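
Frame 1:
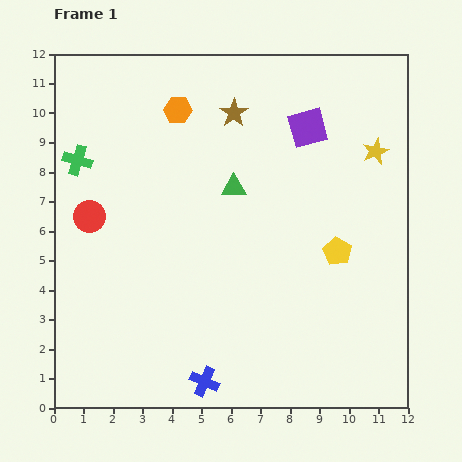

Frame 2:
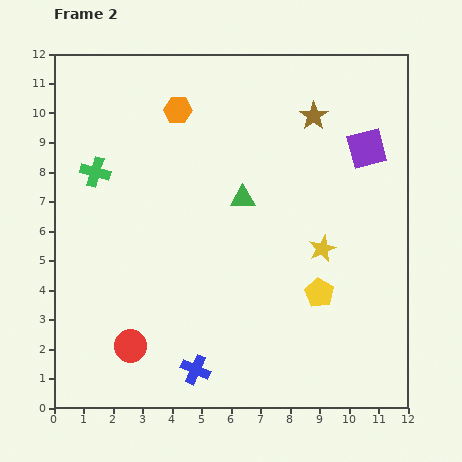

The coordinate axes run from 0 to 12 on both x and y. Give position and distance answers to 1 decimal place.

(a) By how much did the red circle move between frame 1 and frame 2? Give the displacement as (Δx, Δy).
(1.4, -4.4)

The red circle was at (1.2, 6.5) in frame 1 and (2.6, 2.1) in frame 2.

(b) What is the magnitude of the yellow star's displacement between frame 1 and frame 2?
3.8

The yellow star moved from (10.9, 8.7) to (9.1, 5.4), a distance of √(1.8² + 3.3²) ≈ 3.8.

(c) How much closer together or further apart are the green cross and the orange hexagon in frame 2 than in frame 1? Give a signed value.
-0.3

Distance in frame 1: 3.8. Distance in frame 2: 3.5.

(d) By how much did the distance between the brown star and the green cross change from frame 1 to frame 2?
+2.1

Distance in frame 1: 5.5. Distance in frame 2: 7.6.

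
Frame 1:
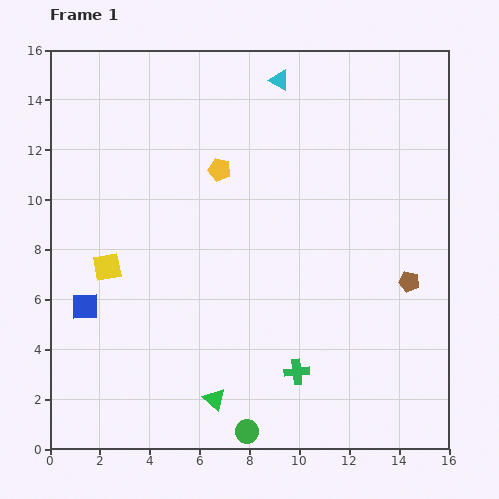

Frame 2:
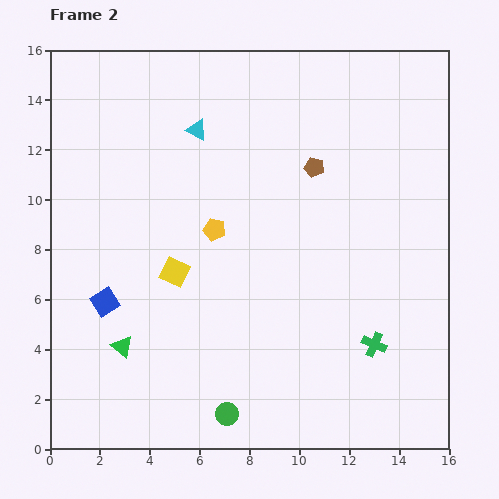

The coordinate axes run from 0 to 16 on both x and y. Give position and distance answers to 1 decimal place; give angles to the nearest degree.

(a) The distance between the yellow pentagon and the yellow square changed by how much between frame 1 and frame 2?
-3.7

Distance in frame 1: 6.0. Distance in frame 2: 2.3.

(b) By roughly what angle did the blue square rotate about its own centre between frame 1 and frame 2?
29° counter-clockwise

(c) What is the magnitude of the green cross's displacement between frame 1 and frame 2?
3.3

The green cross moved from (9.9, 3.1) to (13.0, 4.2), a distance of √(3.1² + 1.1²) ≈ 3.3.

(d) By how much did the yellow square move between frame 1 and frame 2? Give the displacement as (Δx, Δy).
(2.7, -0.2)

The yellow square was at (2.3, 7.3) in frame 1 and (5.0, 7.1) in frame 2.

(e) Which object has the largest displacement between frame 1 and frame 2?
the brown pentagon

(moved 6.0; next 4.3)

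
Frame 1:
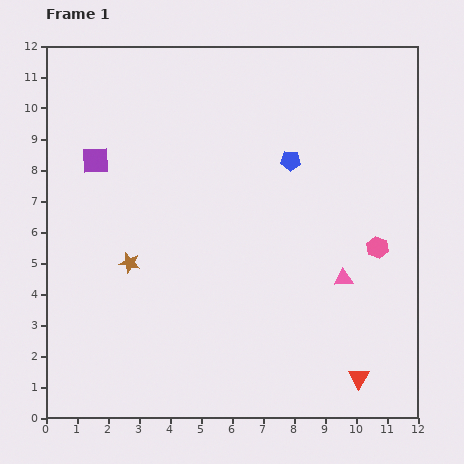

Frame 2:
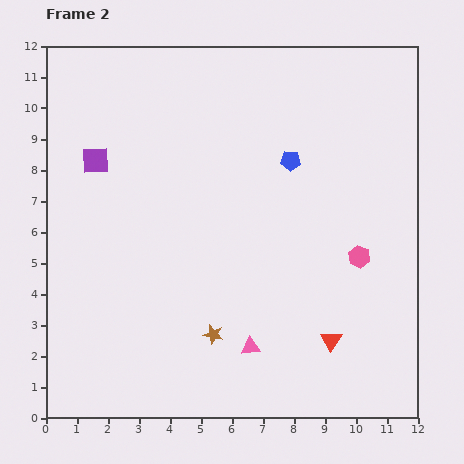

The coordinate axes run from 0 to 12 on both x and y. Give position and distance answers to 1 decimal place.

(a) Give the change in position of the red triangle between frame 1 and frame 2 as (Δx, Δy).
(-0.9, 1.2)

The red triangle was at (10.1, 1.3) in frame 1 and (9.2, 2.5) in frame 2.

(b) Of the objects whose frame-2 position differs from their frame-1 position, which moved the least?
the pink hexagon

(moved 0.7)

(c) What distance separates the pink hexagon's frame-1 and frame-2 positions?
0.7

The pink hexagon moved from (10.7, 5.5) to (10.1, 5.2), a distance of √(0.6² + 0.3²) ≈ 0.7.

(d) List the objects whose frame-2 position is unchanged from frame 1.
the purple square, the blue pentagon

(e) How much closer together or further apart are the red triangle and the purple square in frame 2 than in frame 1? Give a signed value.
-1.4

Distance in frame 1: 11.0. Distance in frame 2: 9.6.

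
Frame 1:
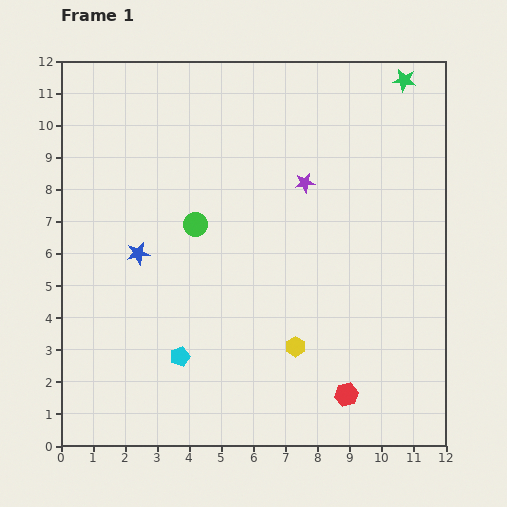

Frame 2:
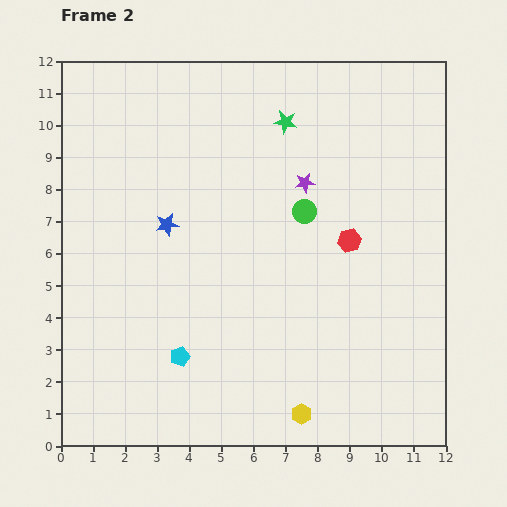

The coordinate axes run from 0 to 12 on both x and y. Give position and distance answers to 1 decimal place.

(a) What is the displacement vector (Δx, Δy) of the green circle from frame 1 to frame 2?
(3.4, 0.4)

The green circle was at (4.2, 6.9) in frame 1 and (7.6, 7.3) in frame 2.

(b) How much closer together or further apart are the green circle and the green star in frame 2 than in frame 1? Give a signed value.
-5.0

Distance in frame 1: 7.9. Distance in frame 2: 2.9.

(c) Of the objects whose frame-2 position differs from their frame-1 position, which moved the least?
the blue star

(moved 1.3)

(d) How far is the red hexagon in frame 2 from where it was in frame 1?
4.8

The red hexagon moved from (8.9, 1.6) to (9.0, 6.4), a distance of √(0.1² + 4.8²) ≈ 4.8.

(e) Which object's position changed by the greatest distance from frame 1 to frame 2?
the red hexagon

(moved 4.8; next 3.9)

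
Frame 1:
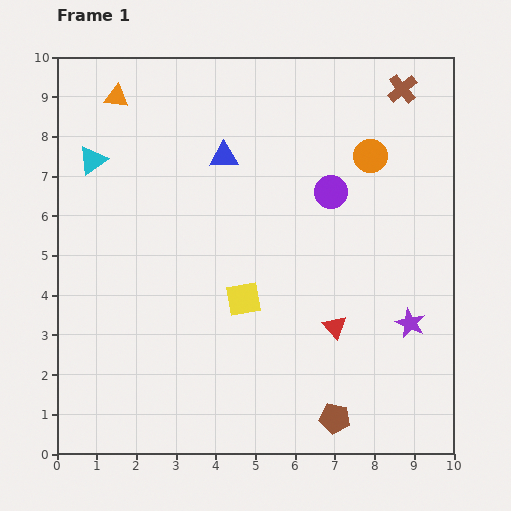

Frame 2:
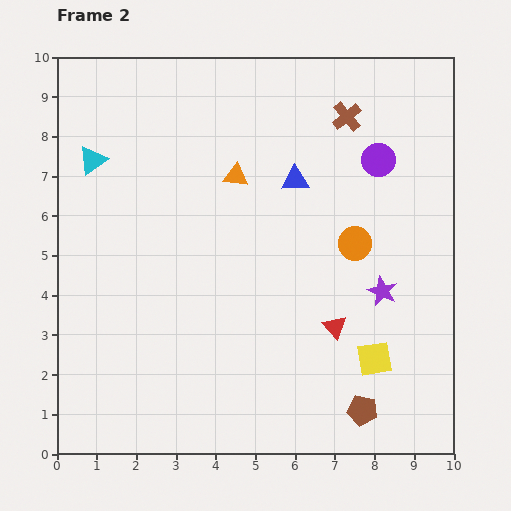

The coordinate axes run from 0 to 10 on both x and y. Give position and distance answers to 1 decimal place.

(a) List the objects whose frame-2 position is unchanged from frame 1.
the red triangle, the cyan triangle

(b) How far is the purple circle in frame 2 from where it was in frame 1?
1.4

The purple circle moved from (6.9, 6.6) to (8.1, 7.4), a distance of √(1.2² + 0.8²) ≈ 1.4.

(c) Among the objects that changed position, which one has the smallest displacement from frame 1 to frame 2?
the brown pentagon

(moved 0.7)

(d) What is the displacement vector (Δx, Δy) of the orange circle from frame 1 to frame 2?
(-0.4, -2.2)

The orange circle was at (7.9, 7.5) in frame 1 and (7.5, 5.3) in frame 2.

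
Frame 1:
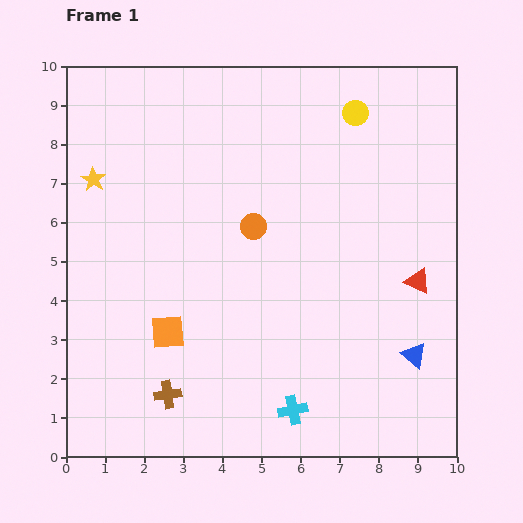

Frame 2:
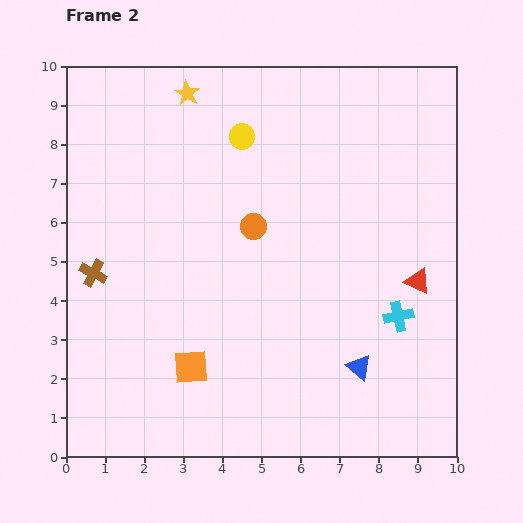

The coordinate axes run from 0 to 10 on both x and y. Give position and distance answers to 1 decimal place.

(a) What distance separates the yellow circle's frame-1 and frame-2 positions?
3.0

The yellow circle moved from (7.4, 8.8) to (4.5, 8.2), a distance of √(2.9² + 0.6²) ≈ 3.0.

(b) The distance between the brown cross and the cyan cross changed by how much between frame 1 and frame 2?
+4.7

Distance in frame 1: 3.2. Distance in frame 2: 7.9.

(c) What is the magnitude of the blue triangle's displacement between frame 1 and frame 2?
1.4

The blue triangle moved from (8.9, 2.6) to (7.5, 2.3), a distance of √(1.4² + 0.3²) ≈ 1.4.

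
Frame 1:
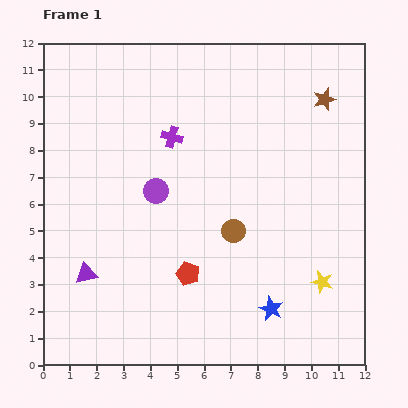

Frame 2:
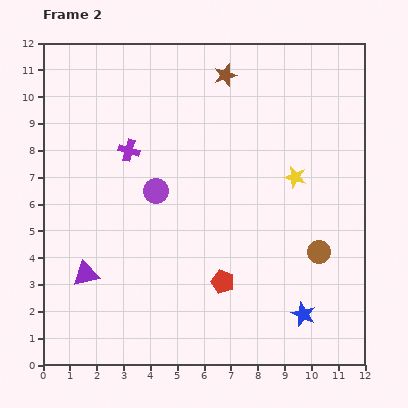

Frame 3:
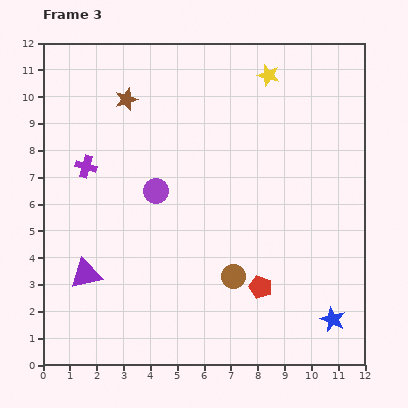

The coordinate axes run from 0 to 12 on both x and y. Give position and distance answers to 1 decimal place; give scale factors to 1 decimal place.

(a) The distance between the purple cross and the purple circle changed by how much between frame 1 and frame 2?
-0.3

Distance in frame 1: 2.1. Distance in frame 2: 1.8.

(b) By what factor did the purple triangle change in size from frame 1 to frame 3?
1.4×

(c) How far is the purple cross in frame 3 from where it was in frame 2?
1.7

The purple cross moved from (3.2, 8.0) to (1.6, 7.4), a distance of √(1.6² + 0.6²) ≈ 1.7.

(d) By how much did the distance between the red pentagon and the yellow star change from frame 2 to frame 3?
+3.2

Distance in frame 2: 4.7. Distance in frame 3: 7.9.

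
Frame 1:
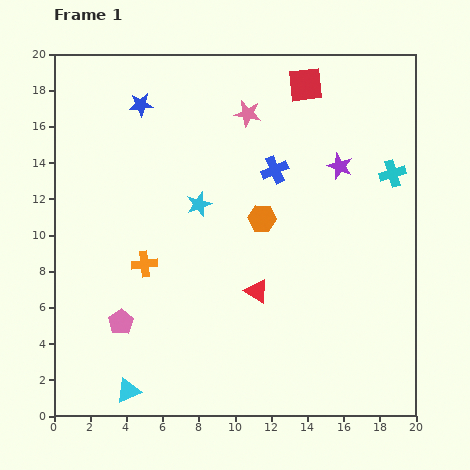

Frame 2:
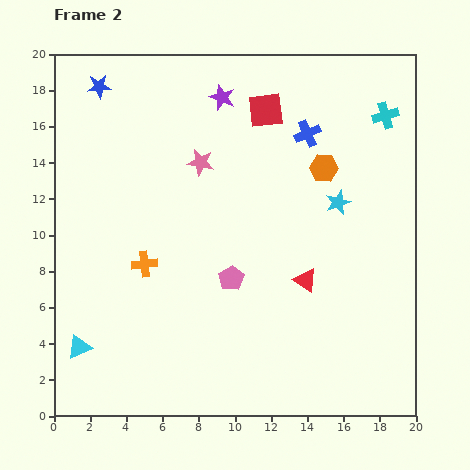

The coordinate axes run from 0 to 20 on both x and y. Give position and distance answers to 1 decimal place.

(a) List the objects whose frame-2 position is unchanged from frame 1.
the orange cross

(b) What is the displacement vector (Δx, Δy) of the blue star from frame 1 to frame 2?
(-2.3, 1.0)

The blue star was at (4.8, 17.2) in frame 1 and (2.5, 18.2) in frame 2.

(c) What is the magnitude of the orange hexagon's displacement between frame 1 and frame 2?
4.4

The orange hexagon moved from (11.5, 10.9) to (14.9, 13.7), a distance of √(3.4² + 2.8²) ≈ 4.4.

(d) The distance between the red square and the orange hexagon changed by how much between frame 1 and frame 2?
-3.3

Distance in frame 1: 7.8. Distance in frame 2: 4.5.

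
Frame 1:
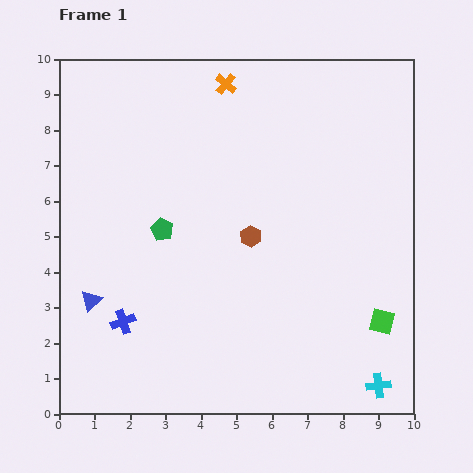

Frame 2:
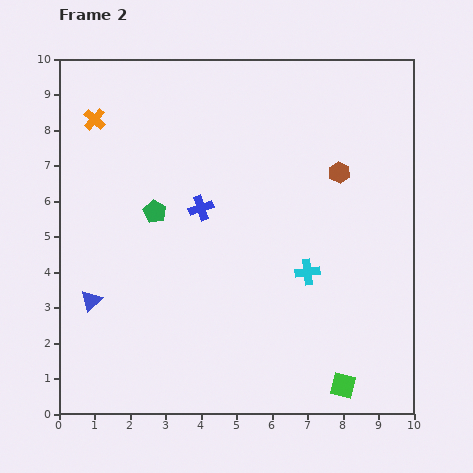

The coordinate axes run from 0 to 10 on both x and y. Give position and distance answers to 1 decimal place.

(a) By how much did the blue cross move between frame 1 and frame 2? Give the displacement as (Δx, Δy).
(2.2, 3.2)

The blue cross was at (1.8, 2.6) in frame 1 and (4.0, 5.8) in frame 2.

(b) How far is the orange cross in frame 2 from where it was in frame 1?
3.8

The orange cross moved from (4.7, 9.3) to (1.0, 8.3), a distance of √(3.7² + 1.0²) ≈ 3.8.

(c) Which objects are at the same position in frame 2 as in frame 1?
the blue triangle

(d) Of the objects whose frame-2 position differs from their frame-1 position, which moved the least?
the green pentagon

(moved 0.5)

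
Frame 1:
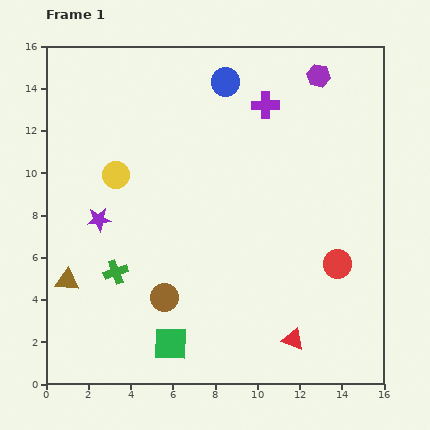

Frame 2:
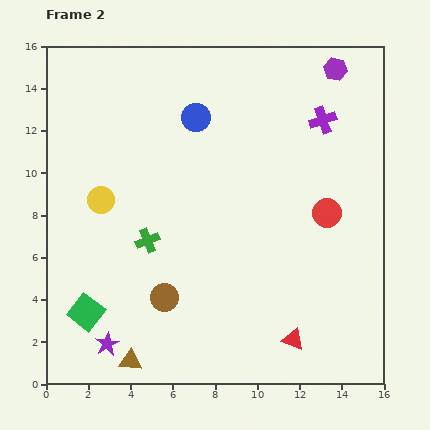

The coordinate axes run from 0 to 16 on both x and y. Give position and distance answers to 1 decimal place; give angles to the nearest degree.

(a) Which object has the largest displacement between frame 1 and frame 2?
the purple star

(moved 5.9; next 4.8)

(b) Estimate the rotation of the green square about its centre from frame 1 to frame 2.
36° clockwise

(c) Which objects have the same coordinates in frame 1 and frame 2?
the brown circle, the red triangle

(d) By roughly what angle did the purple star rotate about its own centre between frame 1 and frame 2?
23° counter-clockwise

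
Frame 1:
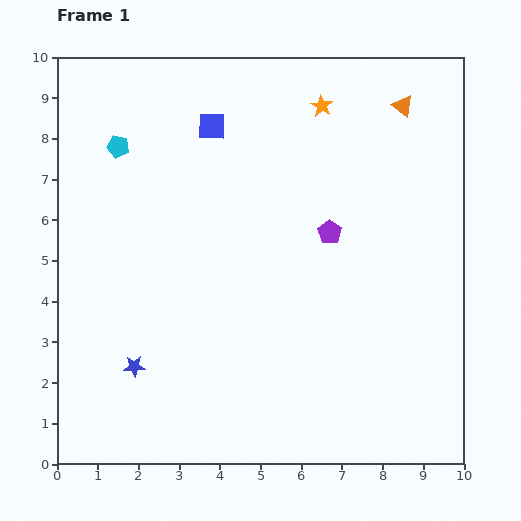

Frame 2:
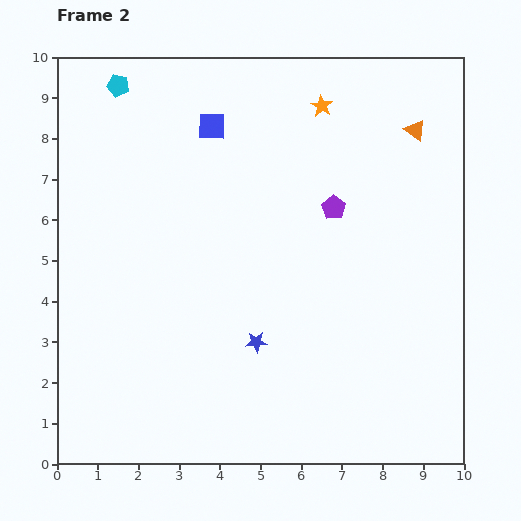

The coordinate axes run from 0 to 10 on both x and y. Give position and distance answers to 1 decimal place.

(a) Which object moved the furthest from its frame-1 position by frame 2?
the blue star

(moved 3.1; next 1.5)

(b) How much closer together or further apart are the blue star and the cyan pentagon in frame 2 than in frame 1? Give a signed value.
+1.8

Distance in frame 1: 5.4. Distance in frame 2: 7.2.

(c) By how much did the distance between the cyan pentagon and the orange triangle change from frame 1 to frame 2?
+0.3

Distance in frame 1: 7.1. Distance in frame 2: 7.4.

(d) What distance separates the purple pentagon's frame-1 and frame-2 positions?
0.6

The purple pentagon moved from (6.7, 5.7) to (6.8, 6.3), a distance of √(0.1² + 0.6²) ≈ 0.6.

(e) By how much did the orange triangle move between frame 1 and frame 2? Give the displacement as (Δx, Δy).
(0.3, -0.6)

The orange triangle was at (8.5, 8.8) in frame 1 and (8.8, 8.2) in frame 2.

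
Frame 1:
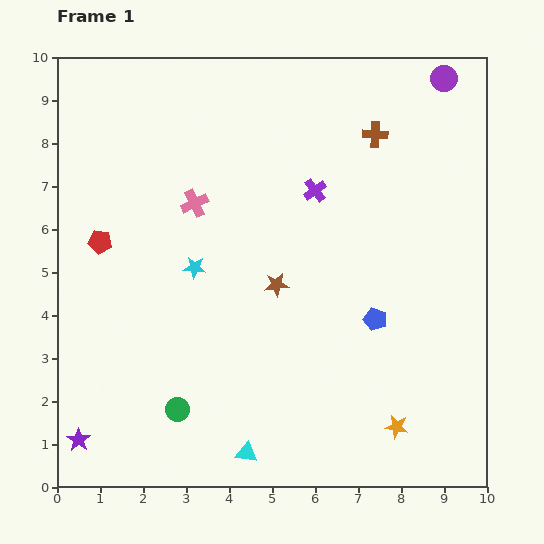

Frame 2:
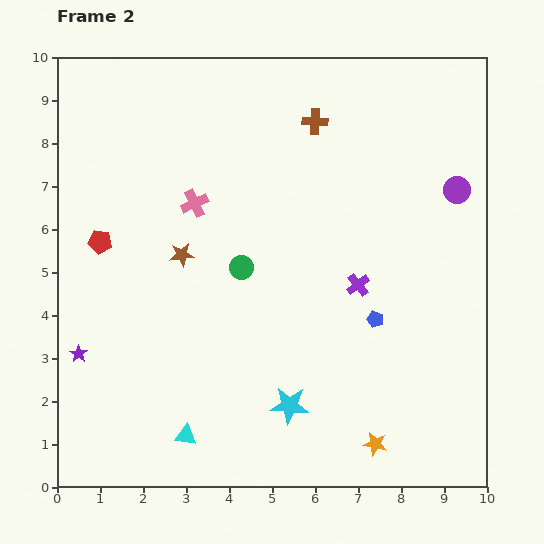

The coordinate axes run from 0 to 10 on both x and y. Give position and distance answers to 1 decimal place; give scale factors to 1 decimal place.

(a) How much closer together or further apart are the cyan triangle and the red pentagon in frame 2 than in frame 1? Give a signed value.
-1.1

Distance in frame 1: 6.0. Distance in frame 2: 4.9.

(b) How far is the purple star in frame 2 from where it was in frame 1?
2.0

The purple star moved from (0.5, 1.1) to (0.5, 3.1), a distance of √(0.0² + 2.0²) ≈ 2.0.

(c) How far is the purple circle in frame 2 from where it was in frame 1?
2.6

The purple circle moved from (9.0, 9.5) to (9.3, 6.9), a distance of √(0.3² + 2.6²) ≈ 2.6.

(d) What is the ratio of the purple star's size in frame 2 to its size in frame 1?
0.7×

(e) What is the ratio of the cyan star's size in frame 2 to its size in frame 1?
1.7×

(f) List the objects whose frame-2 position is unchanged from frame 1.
the blue pentagon, the pink cross, the red pentagon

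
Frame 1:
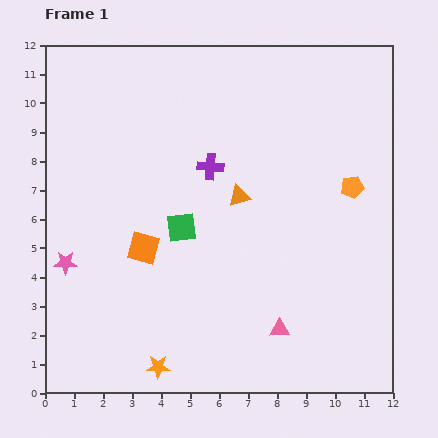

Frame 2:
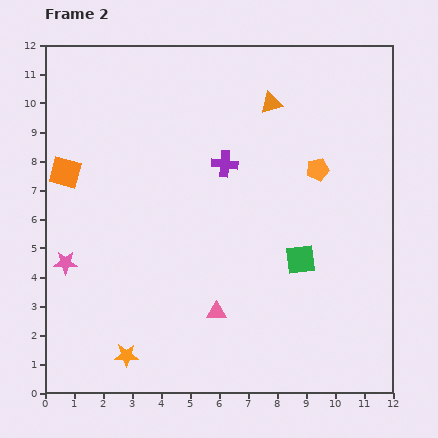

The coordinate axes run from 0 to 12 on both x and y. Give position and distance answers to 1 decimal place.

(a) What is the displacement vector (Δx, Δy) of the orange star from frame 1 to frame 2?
(-1.1, 0.4)

The orange star was at (3.9, 0.9) in frame 1 and (2.8, 1.3) in frame 2.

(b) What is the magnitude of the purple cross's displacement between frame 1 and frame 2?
0.5

The purple cross moved from (5.7, 7.8) to (6.2, 7.9), a distance of √(0.5² + 0.1²) ≈ 0.5.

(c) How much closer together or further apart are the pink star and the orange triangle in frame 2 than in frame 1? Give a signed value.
+2.6

Distance in frame 1: 6.4. Distance in frame 2: 9.0.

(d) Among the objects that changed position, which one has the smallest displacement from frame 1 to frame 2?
the purple cross

(moved 0.5)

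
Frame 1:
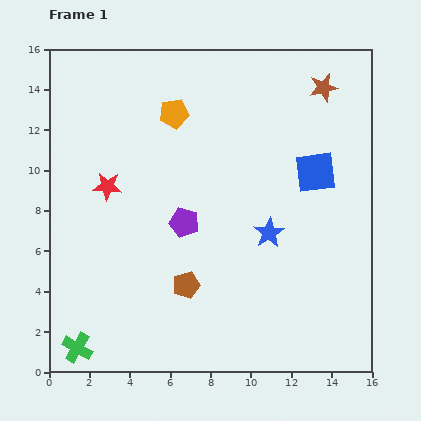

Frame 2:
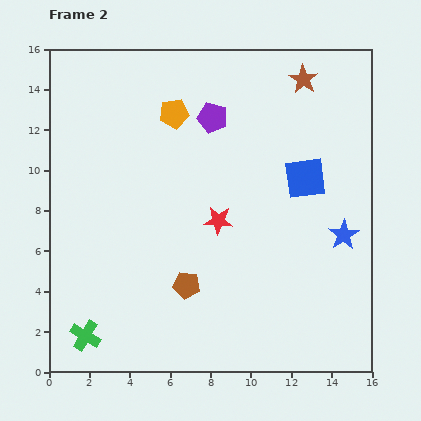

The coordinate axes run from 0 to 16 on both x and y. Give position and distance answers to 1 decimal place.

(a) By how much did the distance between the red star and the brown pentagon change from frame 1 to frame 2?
-2.7

Distance in frame 1: 6.3. Distance in frame 2: 3.6.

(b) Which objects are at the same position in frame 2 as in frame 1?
the brown pentagon, the orange pentagon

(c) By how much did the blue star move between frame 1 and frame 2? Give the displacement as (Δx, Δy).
(3.7, -0.1)

The blue star was at (10.9, 6.9) in frame 1 and (14.6, 6.8) in frame 2.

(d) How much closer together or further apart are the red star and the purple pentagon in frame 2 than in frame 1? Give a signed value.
+0.9

Distance in frame 1: 4.2. Distance in frame 2: 5.1.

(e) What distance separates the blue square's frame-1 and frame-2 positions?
0.6

The blue square moved from (13.2, 9.9) to (12.7, 9.6), a distance of √(0.5² + 0.3²) ≈ 0.6.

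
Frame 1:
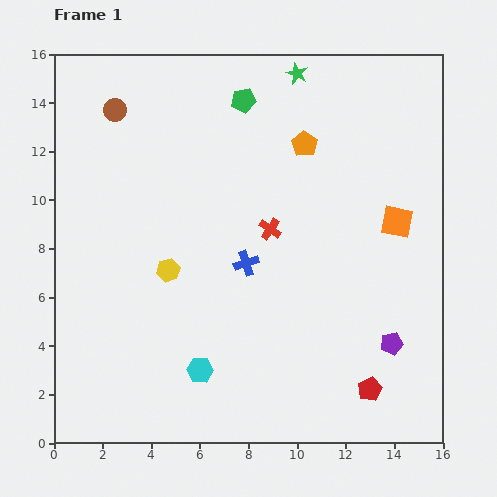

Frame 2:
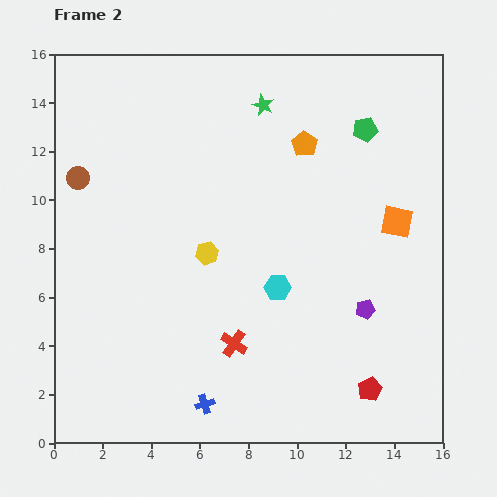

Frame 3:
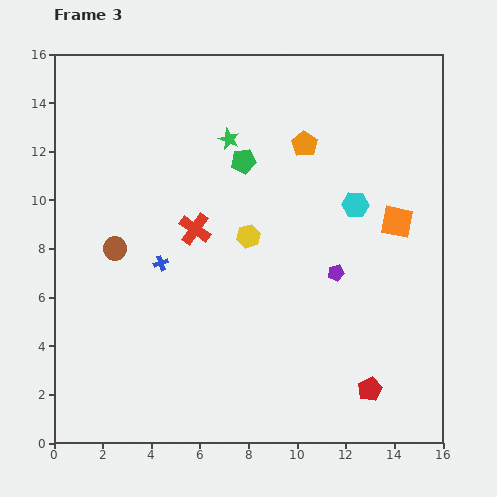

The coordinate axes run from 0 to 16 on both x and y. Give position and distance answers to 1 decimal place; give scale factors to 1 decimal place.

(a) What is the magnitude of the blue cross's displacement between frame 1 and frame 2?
6.0

The blue cross moved from (7.9, 7.4) to (6.2, 1.6), a distance of √(1.7² + 5.8²) ≈ 6.0.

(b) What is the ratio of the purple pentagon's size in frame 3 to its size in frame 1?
0.7×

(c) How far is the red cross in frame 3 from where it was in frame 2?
5.0

The red cross moved from (7.4, 4.1) to (5.8, 8.8), a distance of √(1.6² + 4.7²) ≈ 5.0.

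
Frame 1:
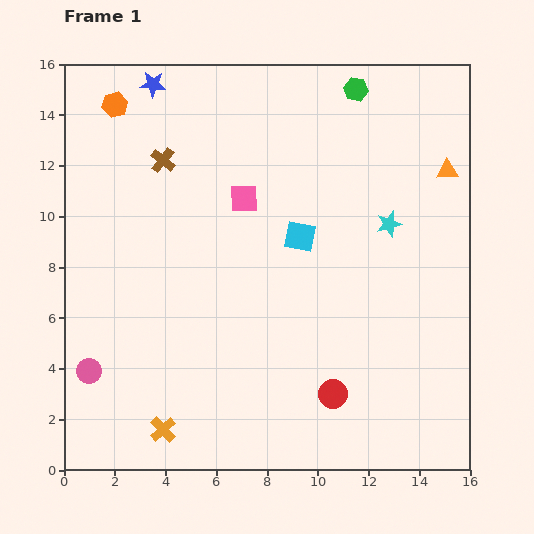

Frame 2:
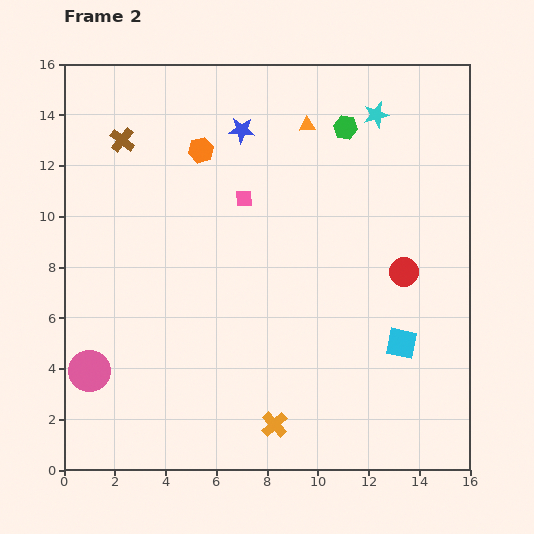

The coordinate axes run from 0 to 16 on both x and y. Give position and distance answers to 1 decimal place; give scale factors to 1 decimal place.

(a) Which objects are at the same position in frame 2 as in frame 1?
the pink circle, the pink square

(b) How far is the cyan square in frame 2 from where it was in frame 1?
5.8

The cyan square moved from (9.3, 9.2) to (13.3, 5.0), a distance of √(4.0² + 4.2²) ≈ 5.8.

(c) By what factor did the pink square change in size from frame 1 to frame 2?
0.6×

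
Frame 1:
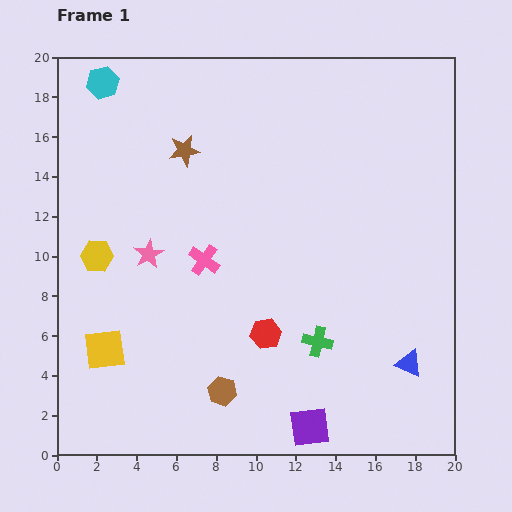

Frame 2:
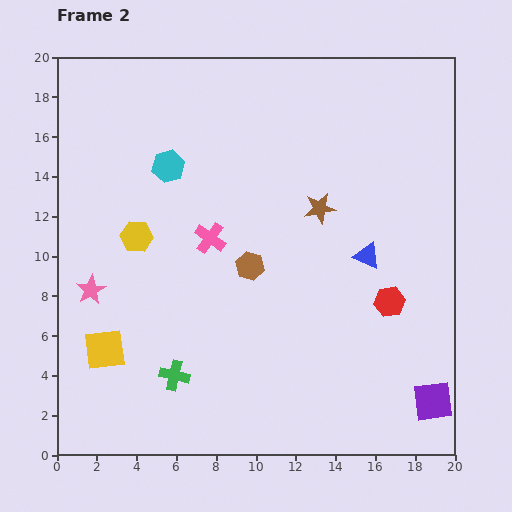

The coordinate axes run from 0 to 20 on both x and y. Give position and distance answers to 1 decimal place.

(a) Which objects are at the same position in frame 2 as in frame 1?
the yellow square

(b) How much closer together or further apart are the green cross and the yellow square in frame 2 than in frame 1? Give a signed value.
-7.0

Distance in frame 1: 10.7. Distance in frame 2: 3.7.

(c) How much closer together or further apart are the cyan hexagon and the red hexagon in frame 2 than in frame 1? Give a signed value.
-2.0

Distance in frame 1: 15.0. Distance in frame 2: 13.0.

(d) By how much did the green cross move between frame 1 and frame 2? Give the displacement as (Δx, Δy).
(-7.2, -1.7)

The green cross was at (13.1, 5.7) in frame 1 and (5.9, 4.0) in frame 2.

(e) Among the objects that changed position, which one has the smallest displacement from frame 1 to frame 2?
the pink cross

(moved 1.1)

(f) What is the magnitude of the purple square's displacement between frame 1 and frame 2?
6.3

The purple square moved from (12.7, 1.4) to (18.9, 2.7), a distance of √(6.2² + 1.3²) ≈ 6.3.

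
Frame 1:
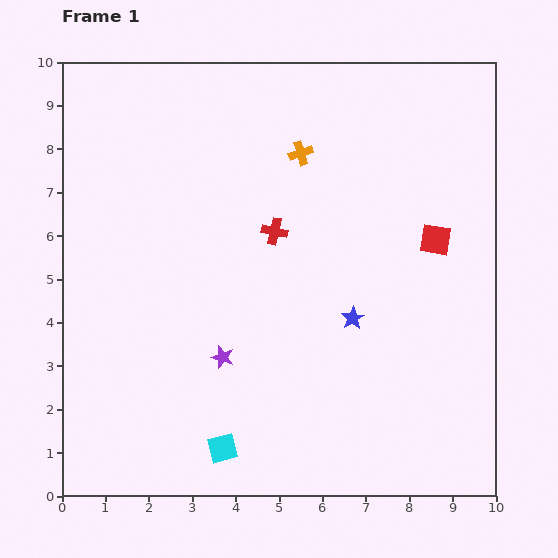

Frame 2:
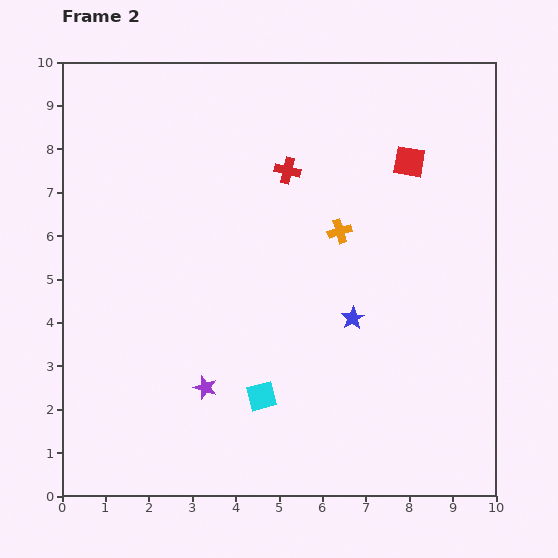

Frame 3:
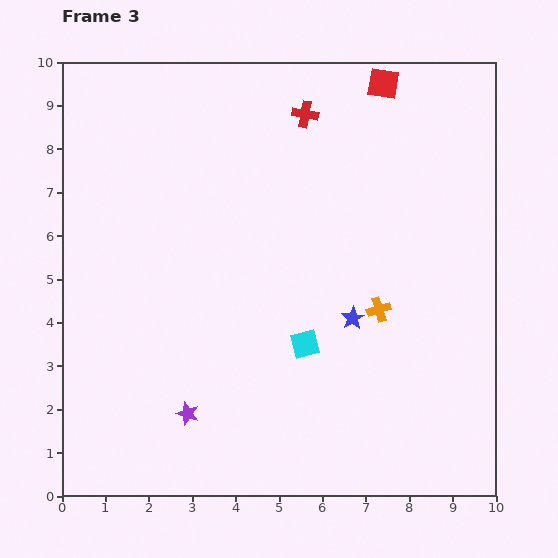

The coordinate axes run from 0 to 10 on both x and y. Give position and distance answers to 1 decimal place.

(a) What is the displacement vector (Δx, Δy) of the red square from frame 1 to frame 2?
(-0.6, 1.8)

The red square was at (8.6, 5.9) in frame 1 and (8.0, 7.7) in frame 2.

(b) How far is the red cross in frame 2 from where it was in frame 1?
1.4

The red cross moved from (4.9, 6.1) to (5.2, 7.5), a distance of √(0.3² + 1.4²) ≈ 1.4.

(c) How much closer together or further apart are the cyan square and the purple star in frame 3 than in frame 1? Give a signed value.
+1.0

Distance in frame 1: 2.1. Distance in frame 3: 3.1.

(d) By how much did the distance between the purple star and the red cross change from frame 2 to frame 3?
+2.1

Distance in frame 2: 5.3. Distance in frame 3: 7.4.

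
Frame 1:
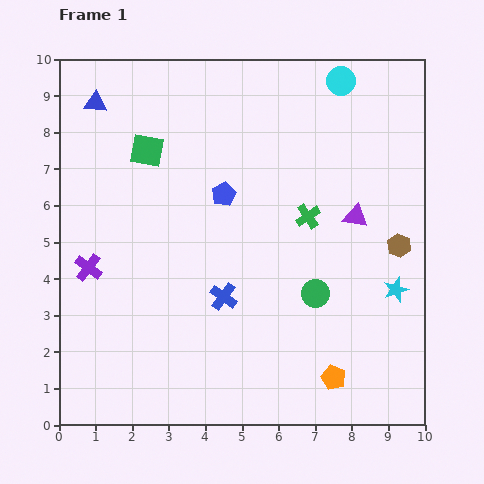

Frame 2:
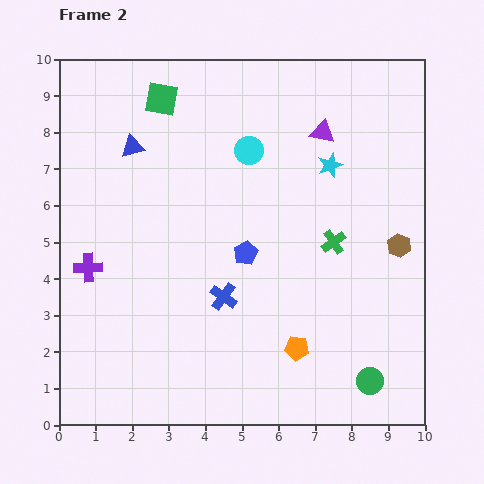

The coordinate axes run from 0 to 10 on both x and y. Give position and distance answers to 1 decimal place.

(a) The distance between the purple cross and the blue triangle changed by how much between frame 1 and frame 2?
-1.0

Distance in frame 1: 4.5. Distance in frame 2: 3.5.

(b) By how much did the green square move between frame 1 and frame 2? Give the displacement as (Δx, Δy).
(0.4, 1.4)

The green square was at (2.4, 7.5) in frame 1 and (2.8, 8.9) in frame 2.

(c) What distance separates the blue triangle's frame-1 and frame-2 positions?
1.6

The blue triangle moved from (1.0, 8.8) to (2.0, 7.6), a distance of √(1.0² + 1.2²) ≈ 1.6.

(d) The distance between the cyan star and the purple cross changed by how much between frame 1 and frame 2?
-1.2

Distance in frame 1: 8.4. Distance in frame 2: 7.2.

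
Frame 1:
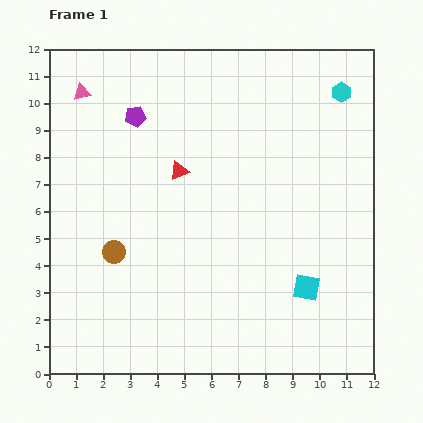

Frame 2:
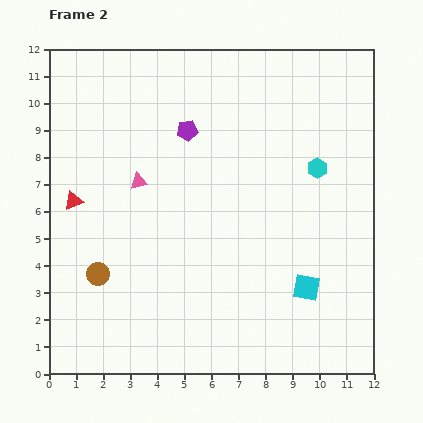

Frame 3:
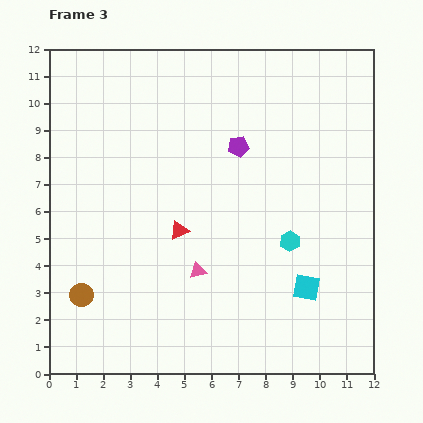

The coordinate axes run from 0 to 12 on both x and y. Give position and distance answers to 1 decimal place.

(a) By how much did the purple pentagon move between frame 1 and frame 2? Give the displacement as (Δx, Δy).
(1.9, -0.5)

The purple pentagon was at (3.2, 9.5) in frame 1 and (5.1, 9.0) in frame 2.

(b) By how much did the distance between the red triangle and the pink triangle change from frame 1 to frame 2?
-2.1

Distance in frame 1: 4.6. Distance in frame 2: 2.5.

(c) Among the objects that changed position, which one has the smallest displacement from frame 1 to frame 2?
the brown circle

(moved 1.0)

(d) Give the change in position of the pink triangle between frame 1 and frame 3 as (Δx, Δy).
(4.3, -6.6)

The pink triangle was at (1.2, 10.4) in frame 1 and (5.5, 3.8) in frame 3.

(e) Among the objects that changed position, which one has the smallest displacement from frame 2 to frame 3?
the brown circle

(moved 1.0)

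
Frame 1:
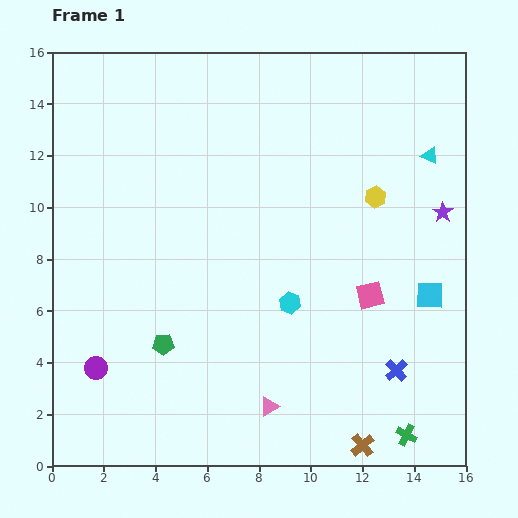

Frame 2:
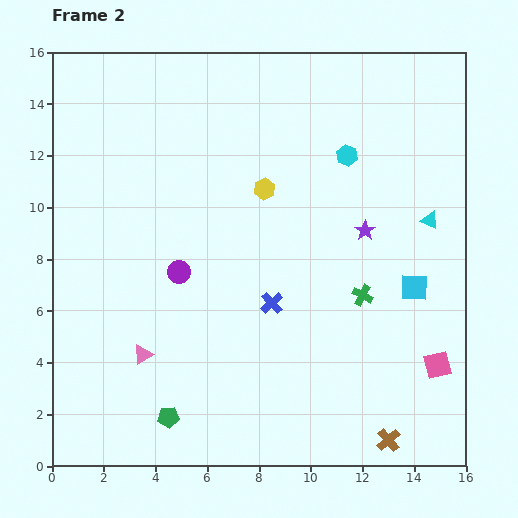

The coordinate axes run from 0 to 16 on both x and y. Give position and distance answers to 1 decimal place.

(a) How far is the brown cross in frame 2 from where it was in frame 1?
1.0

The brown cross moved from (12.0, 0.8) to (13.0, 1.0), a distance of √(1.0² + 0.2²) ≈ 1.0.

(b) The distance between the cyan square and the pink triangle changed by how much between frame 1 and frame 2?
+3.3

Distance in frame 1: 7.5. Distance in frame 2: 10.8.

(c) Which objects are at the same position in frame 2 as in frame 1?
none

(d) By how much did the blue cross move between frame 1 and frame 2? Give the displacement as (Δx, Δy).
(-4.8, 2.6)

The blue cross was at (13.3, 3.7) in frame 1 and (8.5, 6.3) in frame 2.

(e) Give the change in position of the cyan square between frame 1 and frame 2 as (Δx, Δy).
(-0.6, 0.3)

The cyan square was at (14.6, 6.6) in frame 1 and (14.0, 6.9) in frame 2.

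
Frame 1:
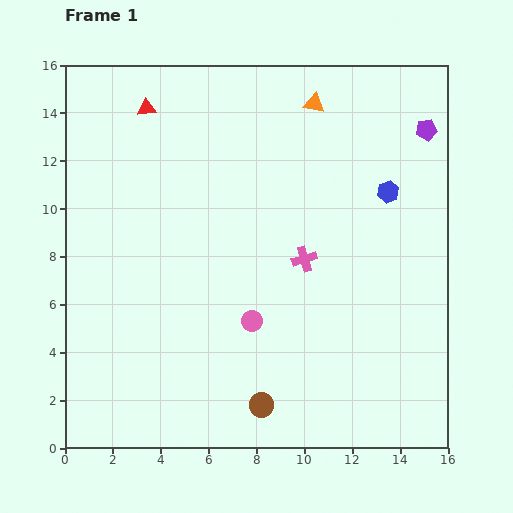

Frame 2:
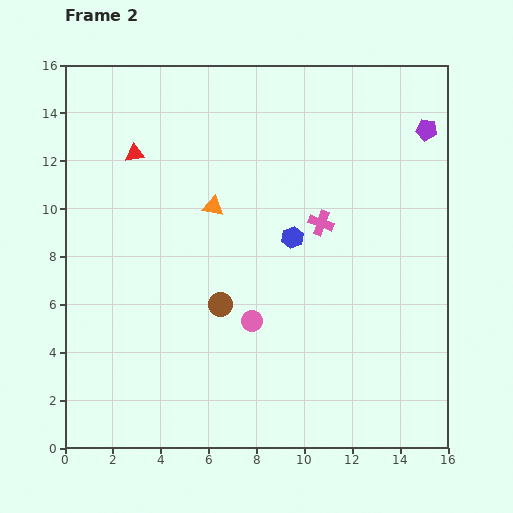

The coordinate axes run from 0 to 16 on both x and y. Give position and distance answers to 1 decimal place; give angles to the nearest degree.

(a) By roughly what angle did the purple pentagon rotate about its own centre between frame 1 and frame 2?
17° clockwise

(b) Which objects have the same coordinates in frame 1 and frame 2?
the pink circle, the purple pentagon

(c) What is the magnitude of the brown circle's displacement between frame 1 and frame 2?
4.5

The brown circle moved from (8.2, 1.8) to (6.5, 6.0), a distance of √(1.7² + 4.2²) ≈ 4.5.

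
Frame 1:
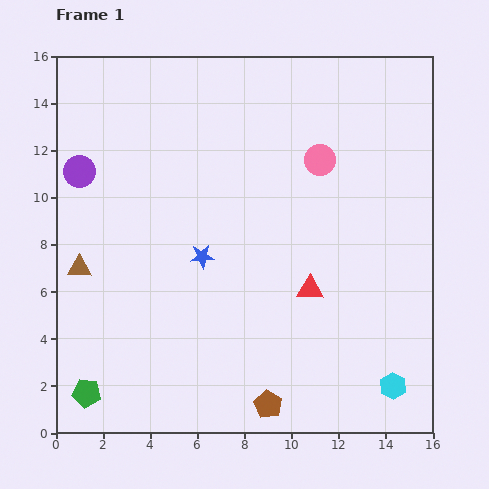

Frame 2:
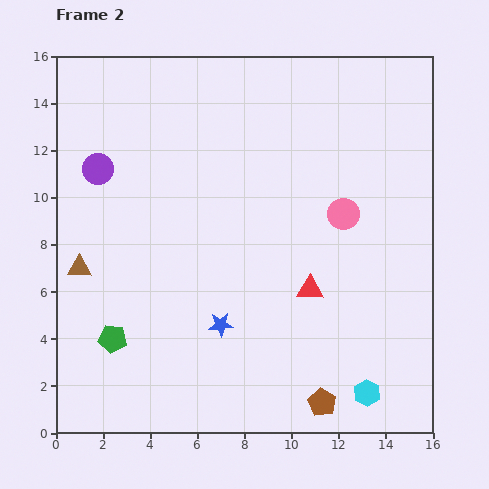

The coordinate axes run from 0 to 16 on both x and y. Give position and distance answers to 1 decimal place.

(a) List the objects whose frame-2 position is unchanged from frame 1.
the brown triangle, the red triangle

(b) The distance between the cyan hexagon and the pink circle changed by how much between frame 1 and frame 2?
-2.4

Distance in frame 1: 10.1. Distance in frame 2: 7.7.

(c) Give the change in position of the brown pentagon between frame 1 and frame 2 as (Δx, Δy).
(2.3, 0.1)

The brown pentagon was at (9.0, 1.2) in frame 1 and (11.3, 1.3) in frame 2.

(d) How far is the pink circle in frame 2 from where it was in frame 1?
2.5

The pink circle moved from (11.2, 11.6) to (12.2, 9.3), a distance of √(1.0² + 2.3²) ≈ 2.5.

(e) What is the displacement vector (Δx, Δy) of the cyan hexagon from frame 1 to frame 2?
(-1.1, -0.3)

The cyan hexagon was at (14.3, 2.0) in frame 1 and (13.2, 1.7) in frame 2.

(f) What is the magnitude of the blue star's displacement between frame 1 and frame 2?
3.0

The blue star moved from (6.2, 7.5) to (7.0, 4.6), a distance of √(0.8² + 2.9²) ≈ 3.0.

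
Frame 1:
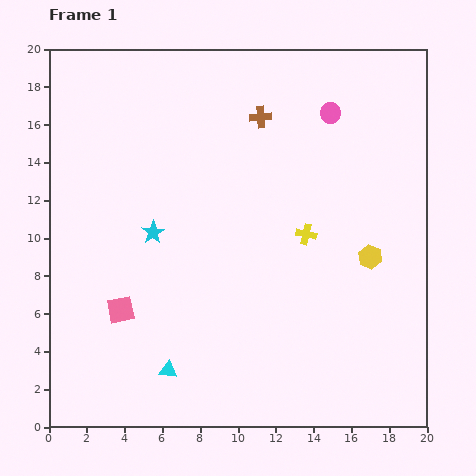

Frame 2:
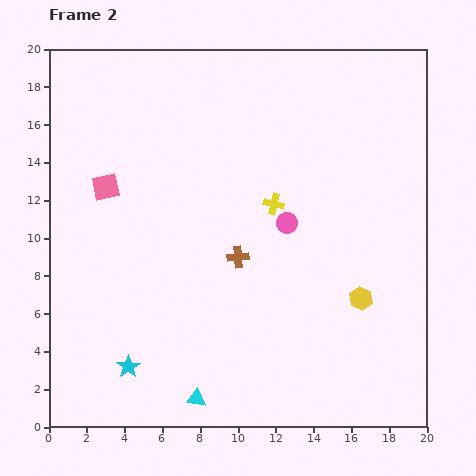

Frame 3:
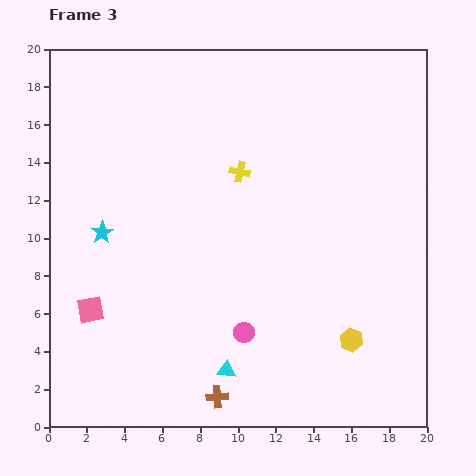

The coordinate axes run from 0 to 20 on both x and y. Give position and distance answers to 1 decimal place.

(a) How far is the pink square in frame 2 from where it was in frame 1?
6.5

The pink square moved from (3.8, 6.2) to (3.0, 12.7), a distance of √(0.8² + 6.5²) ≈ 6.5.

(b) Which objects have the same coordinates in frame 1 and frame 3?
none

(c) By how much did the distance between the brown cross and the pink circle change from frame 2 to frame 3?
+0.5

Distance in frame 2: 3.2. Distance in frame 3: 3.7.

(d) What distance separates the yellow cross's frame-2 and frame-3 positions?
2.5

The yellow cross moved from (11.9, 11.8) to (10.1, 13.5), a distance of √(1.8² + 1.7²) ≈ 2.5.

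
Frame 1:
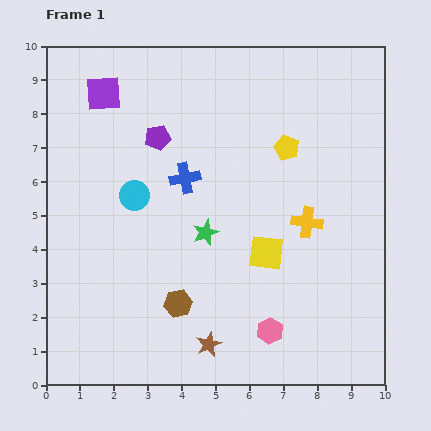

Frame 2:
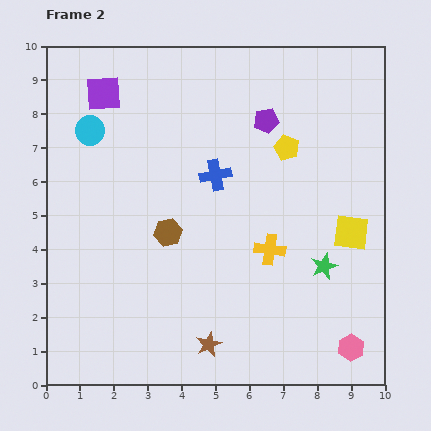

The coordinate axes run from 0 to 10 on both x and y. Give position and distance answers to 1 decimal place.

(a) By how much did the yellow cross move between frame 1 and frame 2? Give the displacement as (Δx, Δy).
(-1.1, -0.8)

The yellow cross was at (7.7, 4.8) in frame 1 and (6.6, 4.0) in frame 2.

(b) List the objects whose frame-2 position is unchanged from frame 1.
the yellow pentagon, the brown star, the purple square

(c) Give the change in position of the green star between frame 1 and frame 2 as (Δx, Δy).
(3.5, -1.0)

The green star was at (4.7, 4.5) in frame 1 and (8.2, 3.5) in frame 2.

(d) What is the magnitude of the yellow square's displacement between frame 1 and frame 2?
2.6

The yellow square moved from (6.5, 3.9) to (9.0, 4.5), a distance of √(2.5² + 0.6²) ≈ 2.6.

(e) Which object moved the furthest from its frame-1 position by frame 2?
the green star

(moved 3.6; next 3.2)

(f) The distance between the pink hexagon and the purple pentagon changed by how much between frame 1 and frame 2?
+0.6

Distance in frame 1: 6.6. Distance in frame 2: 7.2.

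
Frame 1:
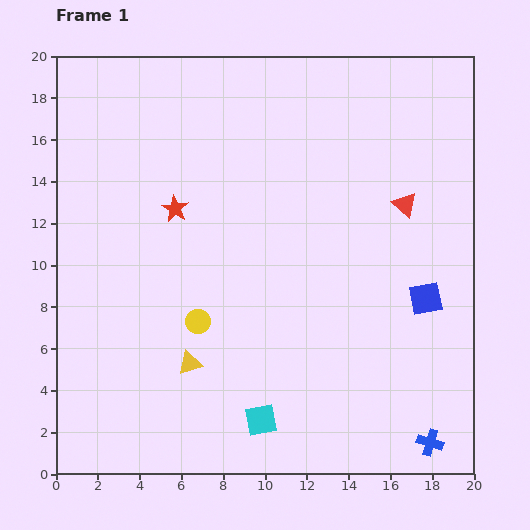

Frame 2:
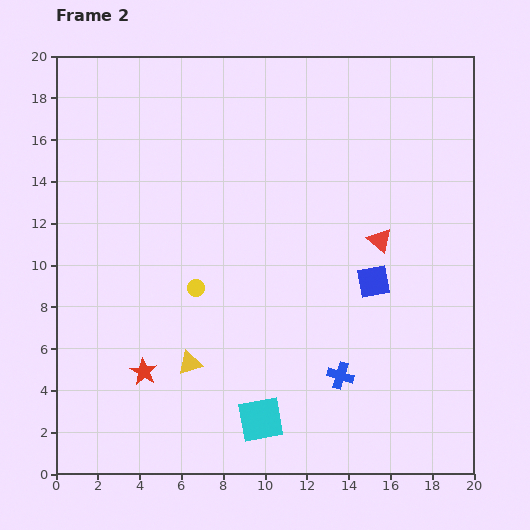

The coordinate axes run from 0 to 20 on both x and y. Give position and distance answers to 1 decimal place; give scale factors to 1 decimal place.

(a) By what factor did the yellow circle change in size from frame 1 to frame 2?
0.7×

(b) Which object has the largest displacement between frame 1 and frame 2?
the red star

(moved 7.9; next 5.4)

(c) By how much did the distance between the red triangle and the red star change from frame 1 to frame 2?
+1.9

Distance in frame 1: 11.0. Distance in frame 2: 12.9.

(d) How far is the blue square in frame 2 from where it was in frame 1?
2.6

The blue square moved from (17.7, 8.4) to (15.2, 9.2), a distance of √(2.5² + 0.8²) ≈ 2.6.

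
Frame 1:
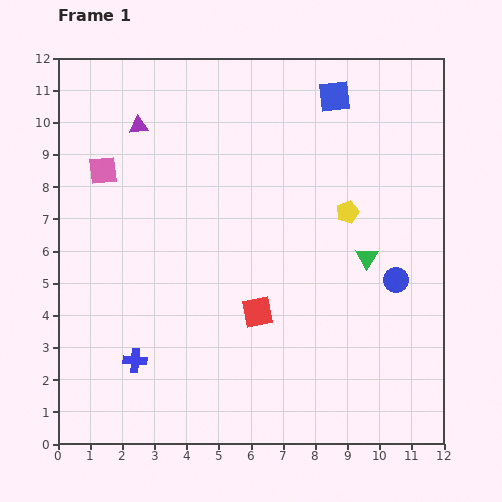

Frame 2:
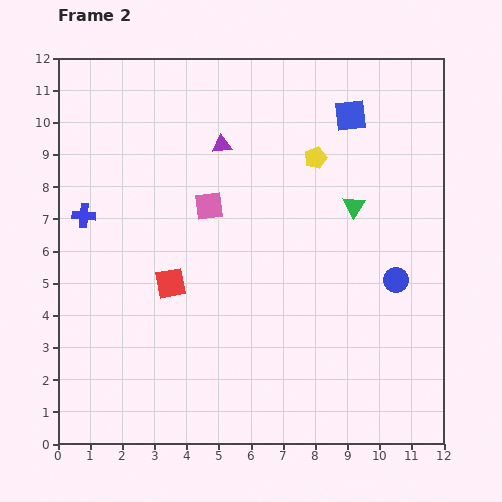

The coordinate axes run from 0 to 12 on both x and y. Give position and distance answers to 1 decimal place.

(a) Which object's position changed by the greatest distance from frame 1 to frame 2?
the blue cross

(moved 4.8; next 3.5)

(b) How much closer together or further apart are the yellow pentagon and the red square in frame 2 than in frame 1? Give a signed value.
+1.8

Distance in frame 1: 4.2. Distance in frame 2: 6.0.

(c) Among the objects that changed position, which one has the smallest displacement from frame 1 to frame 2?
the blue square

(moved 0.8)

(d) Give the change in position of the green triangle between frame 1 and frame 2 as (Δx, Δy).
(-0.4, 1.6)

The green triangle was at (9.6, 5.8) in frame 1 and (9.2, 7.4) in frame 2.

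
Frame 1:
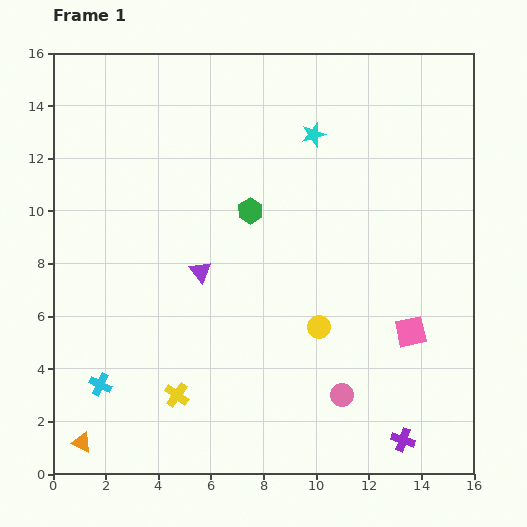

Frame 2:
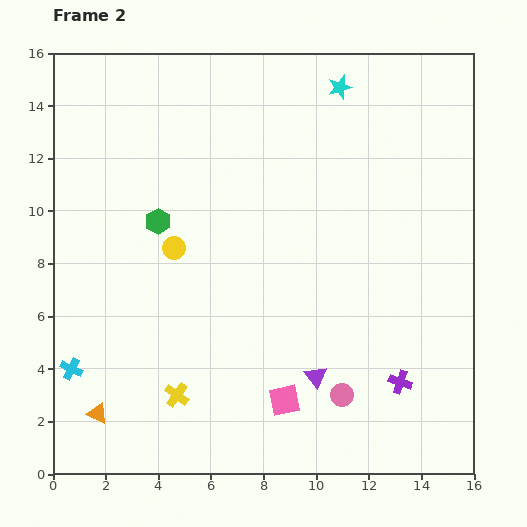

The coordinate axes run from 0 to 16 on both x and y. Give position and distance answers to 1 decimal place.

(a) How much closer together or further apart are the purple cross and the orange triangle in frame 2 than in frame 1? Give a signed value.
-0.6

Distance in frame 1: 12.2. Distance in frame 2: 11.6.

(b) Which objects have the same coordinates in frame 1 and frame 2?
the pink circle, the yellow cross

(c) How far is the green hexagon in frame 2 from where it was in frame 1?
3.5

The green hexagon moved from (7.5, 10.0) to (4.0, 9.6), a distance of √(3.5² + 0.4²) ≈ 3.5.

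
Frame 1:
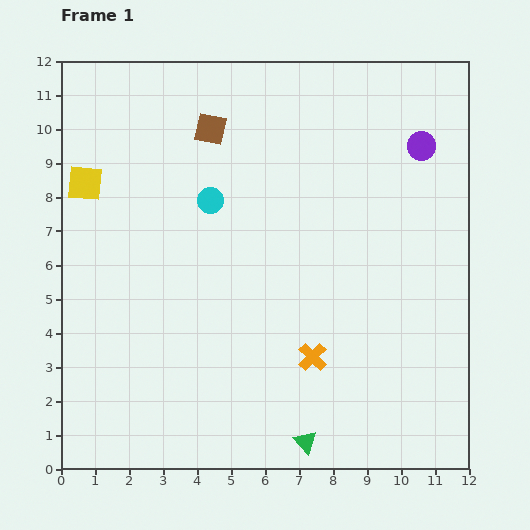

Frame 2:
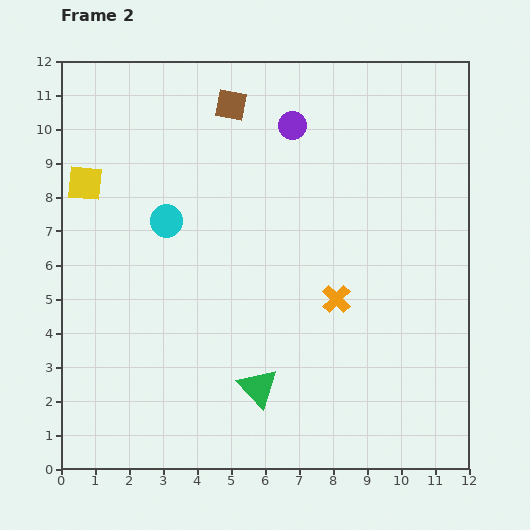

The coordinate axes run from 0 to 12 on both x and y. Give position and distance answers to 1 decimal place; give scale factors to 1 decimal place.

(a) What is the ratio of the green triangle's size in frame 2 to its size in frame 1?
1.7×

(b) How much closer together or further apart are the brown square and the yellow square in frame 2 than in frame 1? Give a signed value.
+0.9

Distance in frame 1: 4.0. Distance in frame 2: 4.9.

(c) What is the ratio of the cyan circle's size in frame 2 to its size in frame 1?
1.3×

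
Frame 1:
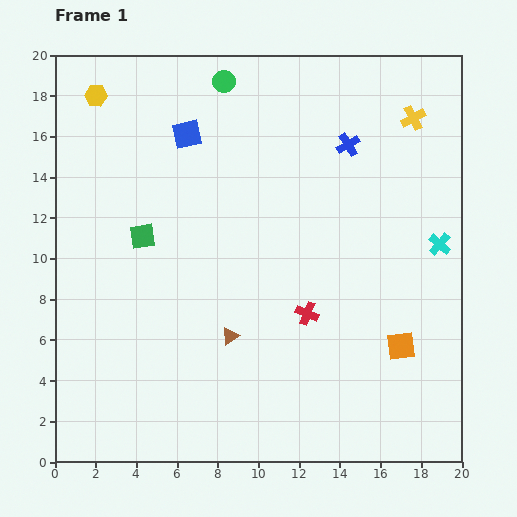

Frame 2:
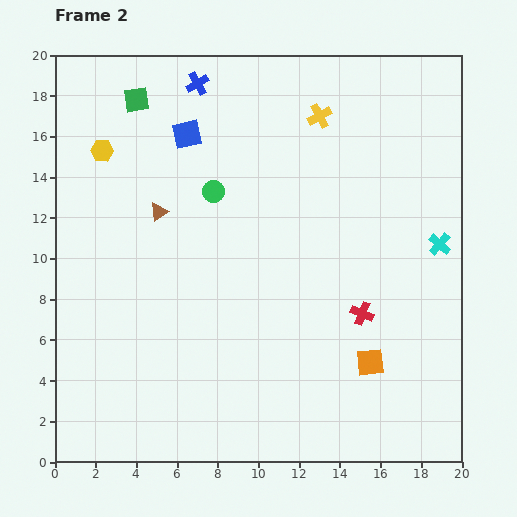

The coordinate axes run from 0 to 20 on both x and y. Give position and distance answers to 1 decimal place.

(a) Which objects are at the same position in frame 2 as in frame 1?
the blue square, the cyan cross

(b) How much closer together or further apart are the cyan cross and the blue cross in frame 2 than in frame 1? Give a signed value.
+7.6

Distance in frame 1: 6.7. Distance in frame 2: 14.3.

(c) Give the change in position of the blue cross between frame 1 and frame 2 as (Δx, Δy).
(-7.4, 3.0)

The blue cross was at (14.4, 15.6) in frame 1 and (7.0, 18.6) in frame 2.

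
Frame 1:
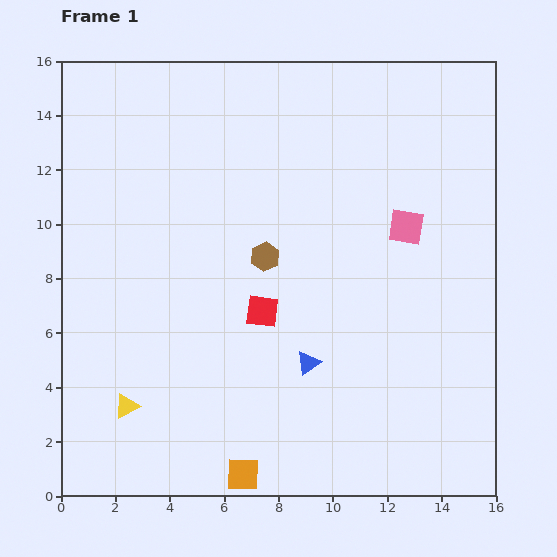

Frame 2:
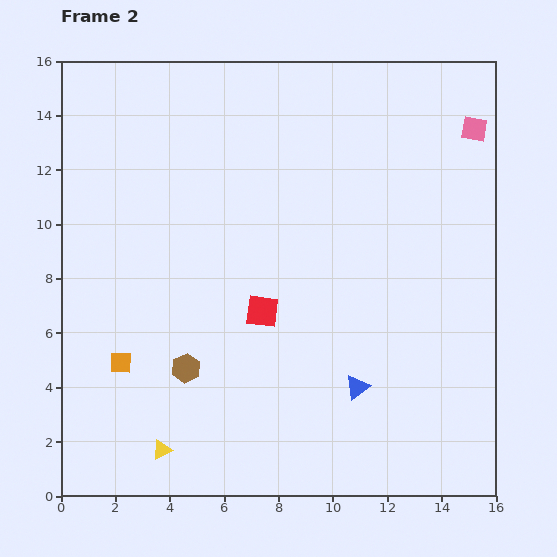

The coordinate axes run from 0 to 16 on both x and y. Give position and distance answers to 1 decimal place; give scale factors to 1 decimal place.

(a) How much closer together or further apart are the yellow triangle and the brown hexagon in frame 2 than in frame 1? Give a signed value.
-4.4

Distance in frame 1: 7.5. Distance in frame 2: 3.1.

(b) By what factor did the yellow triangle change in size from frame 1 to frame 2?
0.8×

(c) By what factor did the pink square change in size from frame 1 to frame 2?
0.7×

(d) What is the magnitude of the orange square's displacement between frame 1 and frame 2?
6.1

The orange square moved from (6.7, 0.8) to (2.2, 4.9), a distance of √(4.5² + 4.1²) ≈ 6.1.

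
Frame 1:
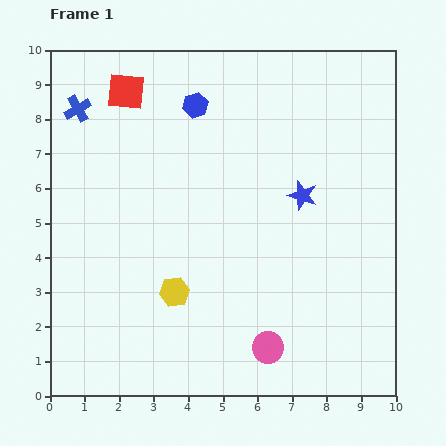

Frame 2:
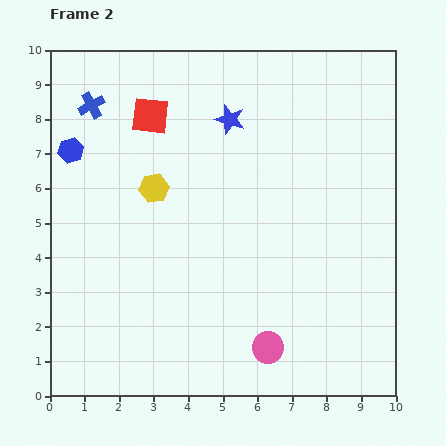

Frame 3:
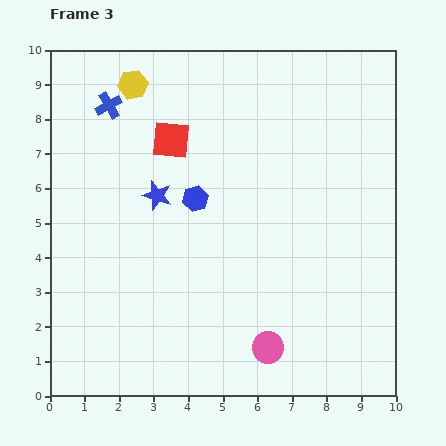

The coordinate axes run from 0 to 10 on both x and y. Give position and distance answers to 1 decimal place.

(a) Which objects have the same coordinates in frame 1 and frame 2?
the pink circle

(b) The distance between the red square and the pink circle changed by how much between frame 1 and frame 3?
-1.9

Distance in frame 1: 8.5. Distance in frame 3: 6.6.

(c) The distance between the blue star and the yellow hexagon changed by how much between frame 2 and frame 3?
+0.3

Distance in frame 2: 3.0. Distance in frame 3: 3.3.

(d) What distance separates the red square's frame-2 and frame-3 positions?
0.9

The red square moved from (2.9, 8.1) to (3.5, 7.4), a distance of √(0.6² + 0.7²) ≈ 0.9.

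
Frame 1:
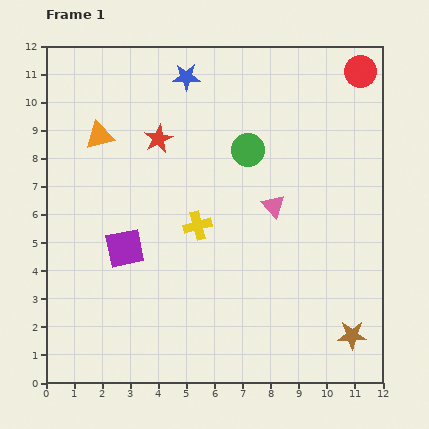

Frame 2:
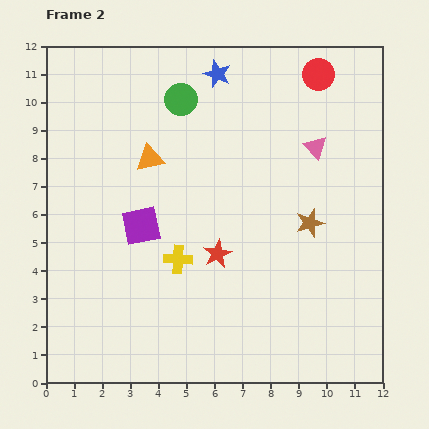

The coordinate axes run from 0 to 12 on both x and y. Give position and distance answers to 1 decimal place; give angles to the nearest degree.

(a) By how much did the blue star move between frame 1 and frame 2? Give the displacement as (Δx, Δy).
(1.1, 0.1)

The blue star was at (5.0, 10.9) in frame 1 and (6.1, 11.0) in frame 2.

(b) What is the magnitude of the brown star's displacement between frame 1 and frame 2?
4.3

The brown star moved from (10.9, 1.7) to (9.4, 5.7), a distance of √(1.5² + 4.0²) ≈ 4.3.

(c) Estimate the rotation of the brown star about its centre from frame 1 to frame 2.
17° counter-clockwise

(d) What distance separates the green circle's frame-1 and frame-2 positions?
3.0

The green circle moved from (7.2, 8.3) to (4.8, 10.1), a distance of √(2.4² + 1.8²) ≈ 3.0.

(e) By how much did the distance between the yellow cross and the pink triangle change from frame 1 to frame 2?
+3.5

Distance in frame 1: 2.8. Distance in frame 2: 6.3.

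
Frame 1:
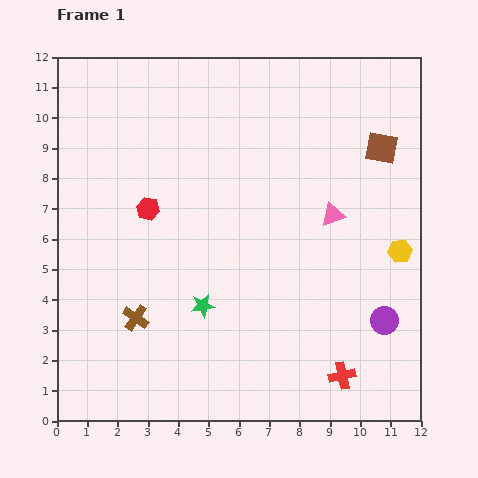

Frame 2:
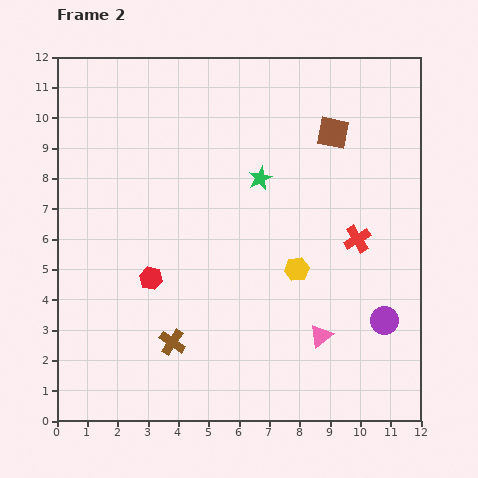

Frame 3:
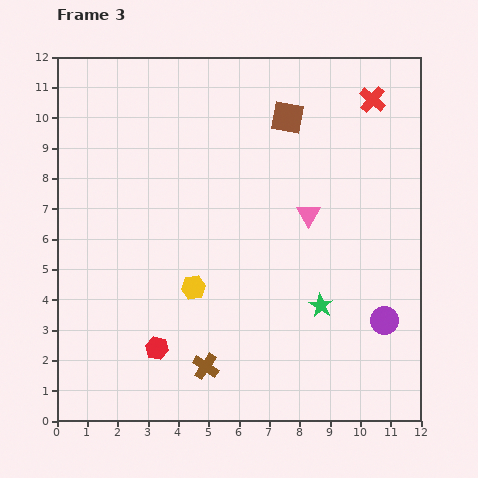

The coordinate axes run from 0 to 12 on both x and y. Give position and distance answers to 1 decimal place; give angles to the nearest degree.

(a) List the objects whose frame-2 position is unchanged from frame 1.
the purple circle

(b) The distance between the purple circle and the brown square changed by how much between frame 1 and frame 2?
+0.7

Distance in frame 1: 5.7. Distance in frame 2: 6.4.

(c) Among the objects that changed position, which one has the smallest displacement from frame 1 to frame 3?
the pink triangle

(moved 0.8)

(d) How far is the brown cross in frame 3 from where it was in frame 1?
2.8

The brown cross moved from (2.6, 3.4) to (4.9, 1.8), a distance of √(2.3² + 1.6²) ≈ 2.8.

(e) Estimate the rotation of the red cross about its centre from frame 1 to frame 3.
38° counter-clockwise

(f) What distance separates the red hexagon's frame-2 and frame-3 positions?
2.3

The red hexagon moved from (3.1, 4.7) to (3.3, 2.4), a distance of √(0.2² + 2.3²) ≈ 2.3.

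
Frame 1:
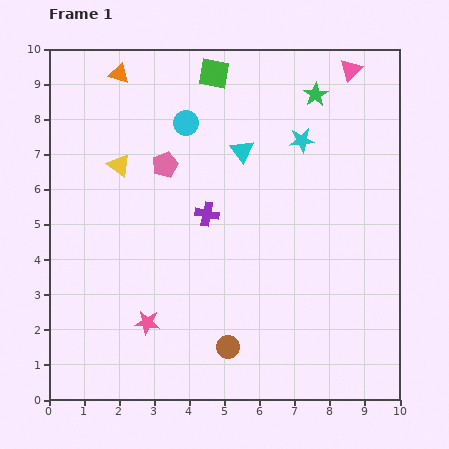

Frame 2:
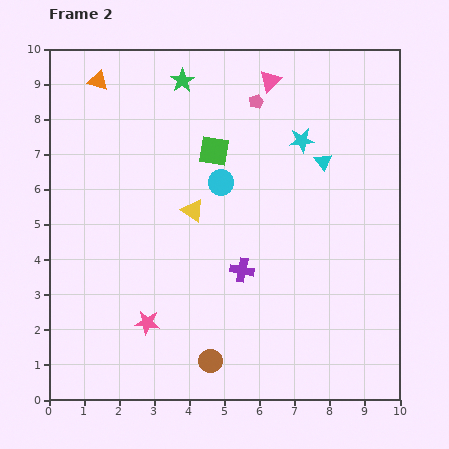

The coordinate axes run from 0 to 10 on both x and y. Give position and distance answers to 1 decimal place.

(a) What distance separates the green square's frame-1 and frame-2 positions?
2.2

The green square moved from (4.7, 9.3) to (4.7, 7.1), a distance of √(0.0² + 2.2²) ≈ 2.2.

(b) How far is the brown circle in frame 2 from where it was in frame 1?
0.6

The brown circle moved from (5.1, 1.5) to (4.6, 1.1), a distance of √(0.5² + 0.4²) ≈ 0.6.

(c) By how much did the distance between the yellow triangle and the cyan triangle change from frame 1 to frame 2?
+0.5

Distance in frame 1: 3.5. Distance in frame 2: 4.0.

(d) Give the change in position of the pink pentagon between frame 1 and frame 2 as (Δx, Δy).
(2.6, 1.8)

The pink pentagon was at (3.3, 6.7) in frame 1 and (5.9, 8.5) in frame 2.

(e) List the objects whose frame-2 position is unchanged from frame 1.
the cyan star, the pink star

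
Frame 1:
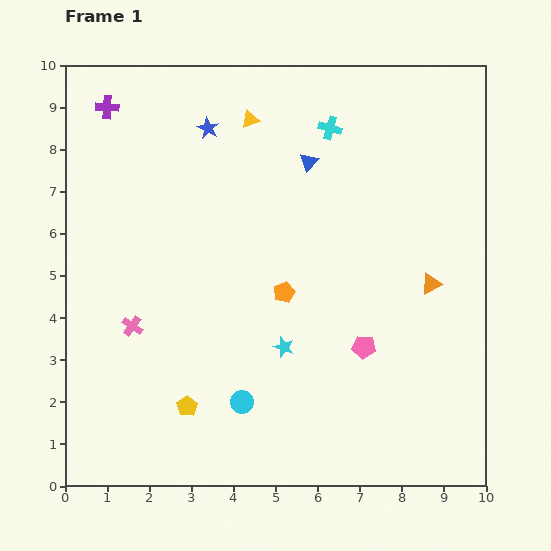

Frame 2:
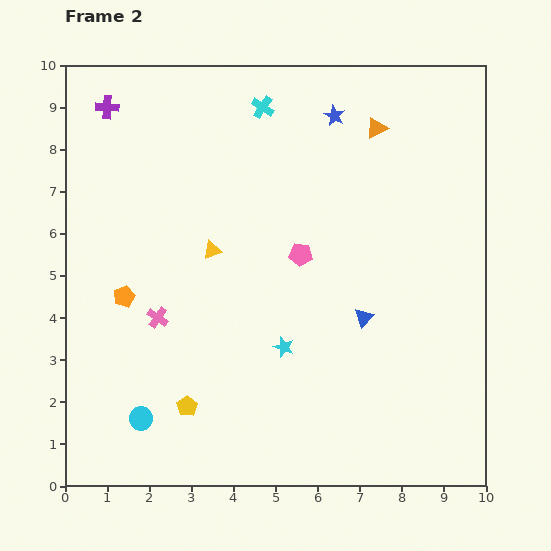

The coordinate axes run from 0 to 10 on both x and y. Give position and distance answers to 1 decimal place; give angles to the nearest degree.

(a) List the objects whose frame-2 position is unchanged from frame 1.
the purple cross, the cyan star, the yellow pentagon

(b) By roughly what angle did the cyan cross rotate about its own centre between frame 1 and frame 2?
16° clockwise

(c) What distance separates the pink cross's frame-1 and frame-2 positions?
0.6

The pink cross moved from (1.6, 3.8) to (2.2, 4.0), a distance of √(0.6² + 0.2²) ≈ 0.6.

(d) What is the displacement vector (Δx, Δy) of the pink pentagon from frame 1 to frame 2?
(-1.5, 2.2)

The pink pentagon was at (7.1, 3.3) in frame 1 and (5.6, 5.5) in frame 2.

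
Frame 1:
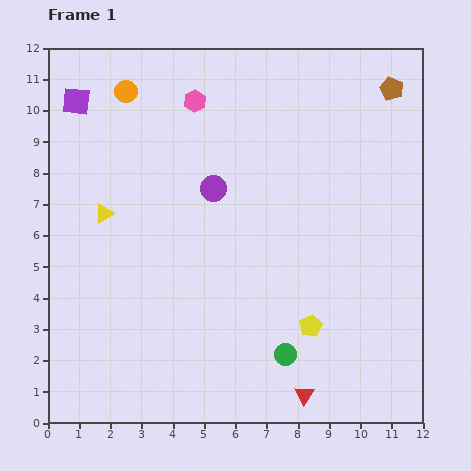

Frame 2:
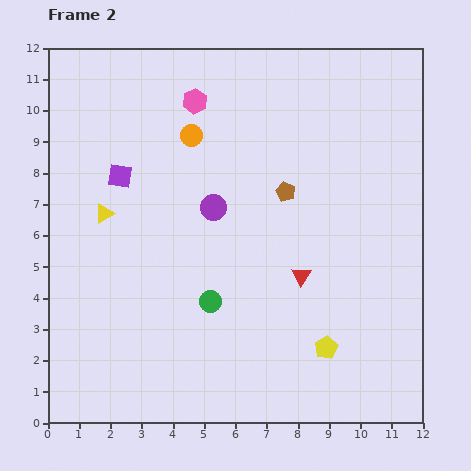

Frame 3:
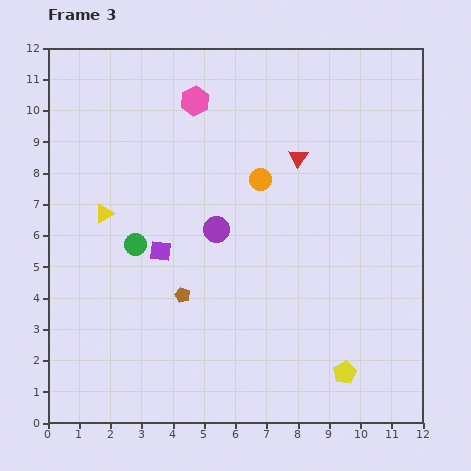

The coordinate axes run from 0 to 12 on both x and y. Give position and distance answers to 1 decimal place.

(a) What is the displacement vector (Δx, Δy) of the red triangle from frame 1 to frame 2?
(-0.1, 3.8)

The red triangle was at (8.2, 0.9) in frame 1 and (8.1, 4.7) in frame 2.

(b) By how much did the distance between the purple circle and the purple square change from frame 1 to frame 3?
-3.3

Distance in frame 1: 5.2. Distance in frame 3: 1.9.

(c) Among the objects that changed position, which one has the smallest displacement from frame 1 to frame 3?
the purple circle

(moved 1.3)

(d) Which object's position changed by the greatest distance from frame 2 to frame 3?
the brown pentagon

(moved 4.7; next 3.8)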